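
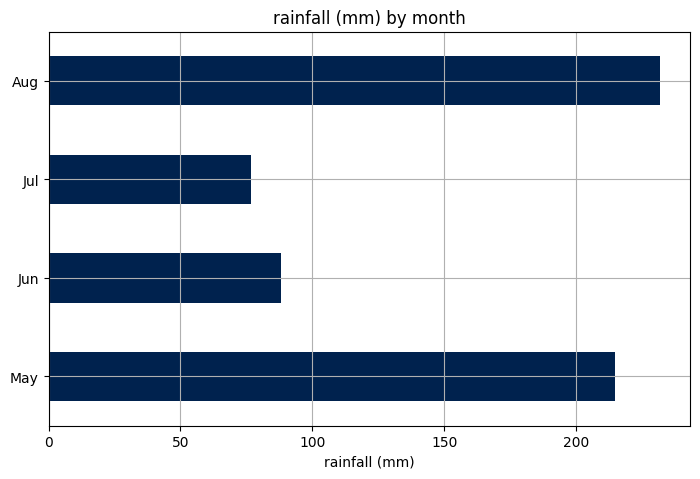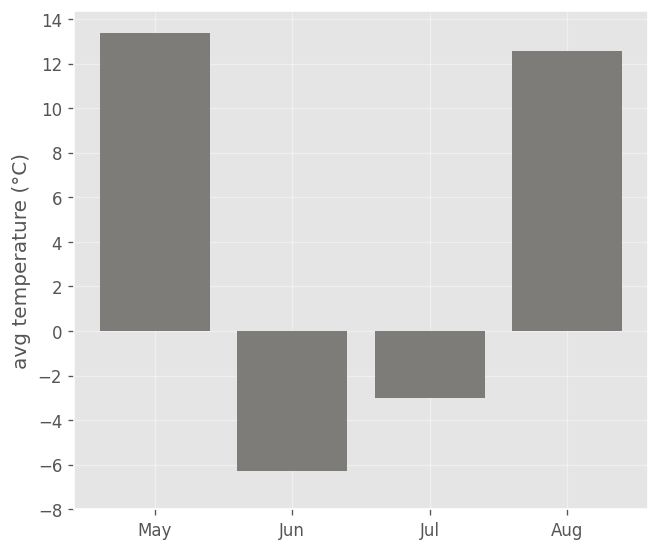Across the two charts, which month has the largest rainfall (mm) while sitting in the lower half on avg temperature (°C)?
Chart 2 median avg temperature (°C) ≈ 4; below-median months: Jun, Jul. Among those, Jun has the highest rainfall (mm) (≈ 100).

Jun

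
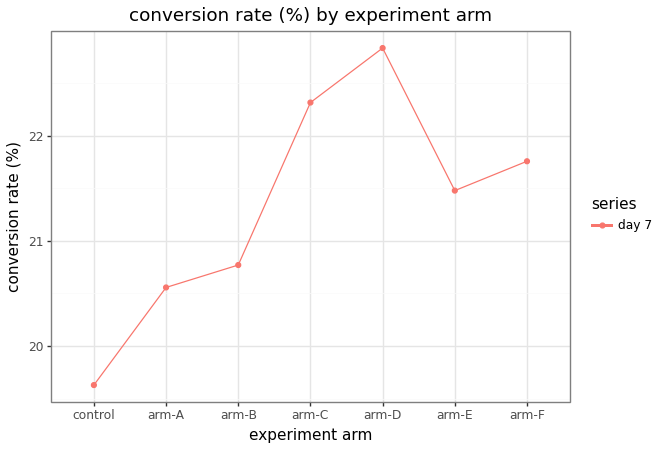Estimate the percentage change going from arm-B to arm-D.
arm-B ≈ 21.0, arm-D ≈ 23.0; (23.0 − 21.0) / 21.0 ≈ +9.5%.

≈ +9.5%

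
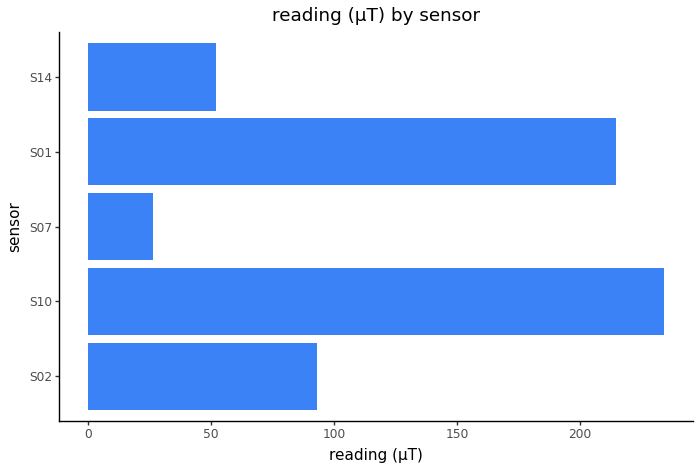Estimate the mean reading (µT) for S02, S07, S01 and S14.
(100 + 20 + 220 + 60) / 4 ≈ 100.

≈ 100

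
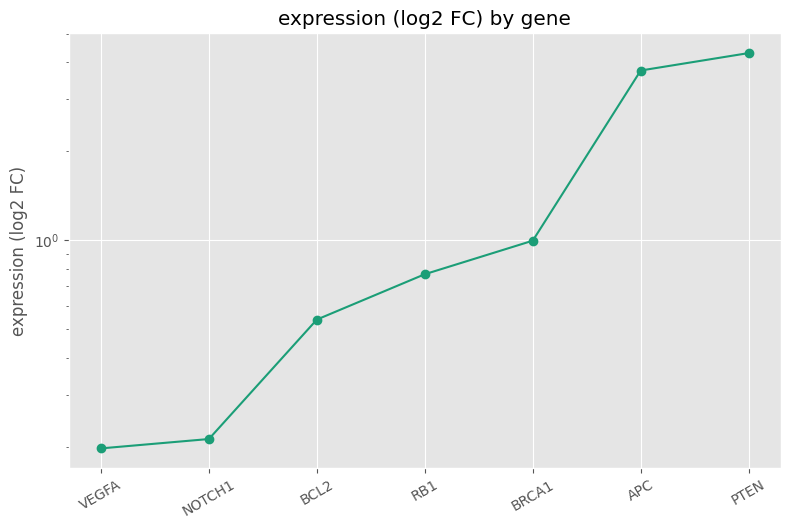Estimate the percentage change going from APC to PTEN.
≈ +12.5%

APC ≈ 4.0, PTEN ≈ 4.5; (4.5 − 4.0) / 4.0 ≈ +12.5%.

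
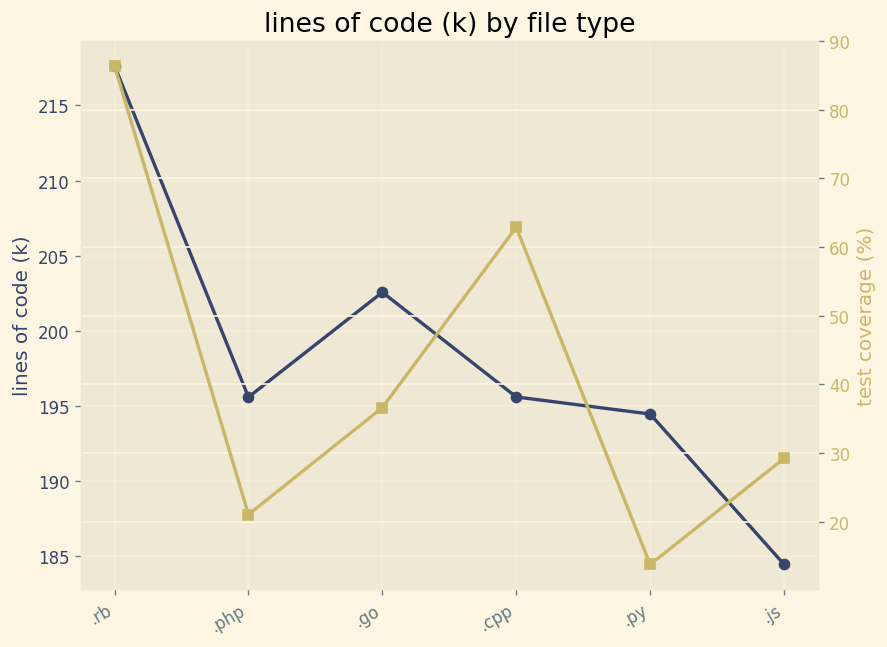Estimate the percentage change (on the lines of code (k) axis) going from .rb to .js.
≈ -15.9%

.rb ≈ 220, .js ≈ 185; (185 − 220) / 220 ≈ -15.9%.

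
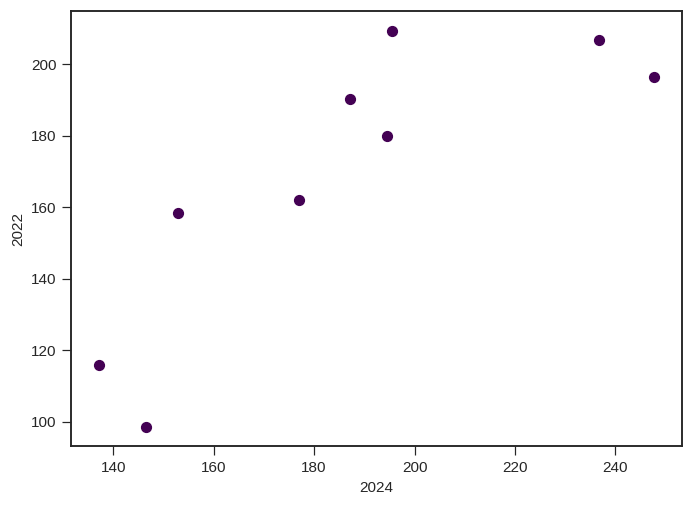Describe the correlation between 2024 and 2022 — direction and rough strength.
Points are positively correlated; strong (|r| ≈ 0.8).

positive, strong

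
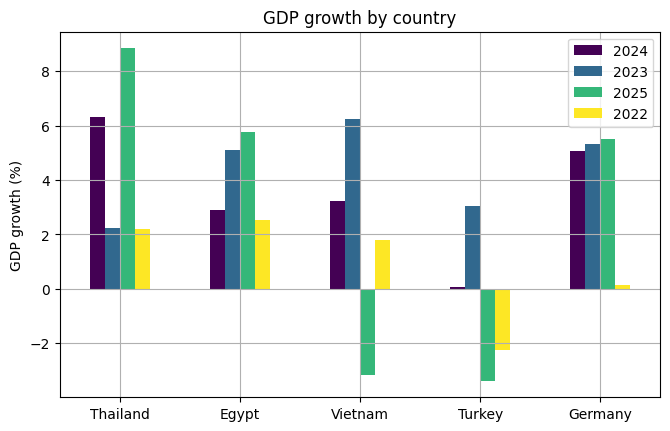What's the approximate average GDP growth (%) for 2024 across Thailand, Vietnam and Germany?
≈ 5

(6 + 4 + 6) / 3 ≈ 5.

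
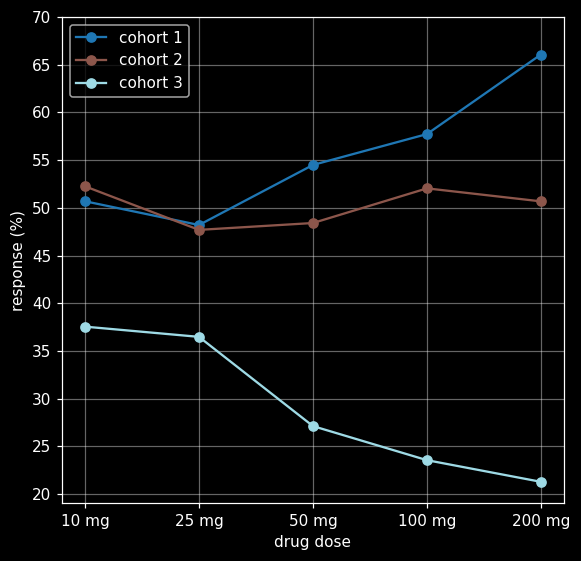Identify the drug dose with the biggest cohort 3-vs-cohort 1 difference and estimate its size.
200 mg: cohort 3 ≈ 20, cohort 1 ≈ 65 → gap ≈ 45. Next-largest (100 mg) is only ≈ 35.

200 mg, ≈ 45 %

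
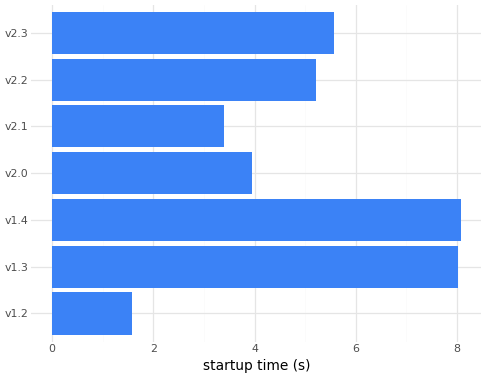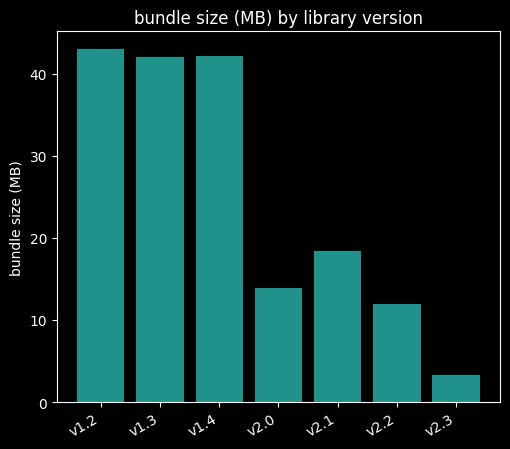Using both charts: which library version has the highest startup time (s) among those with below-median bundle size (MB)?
Chart 2 median bundle size (MB) ≈ 20; below-median library versions: v2.0, v2.2, v2.3. Among those, v2.3 has the highest startup time (s) (≈ 6).

v2.3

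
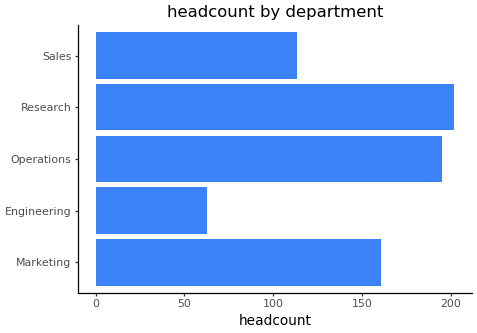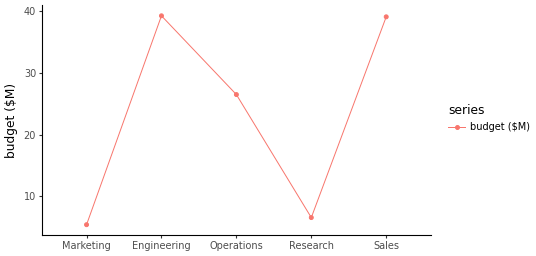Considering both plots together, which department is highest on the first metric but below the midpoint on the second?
Chart 2 median budget ($M) ≈ 25; below-median departments: Marketing, Research. Among those, Research has the highest headcount (≈ 200).

Research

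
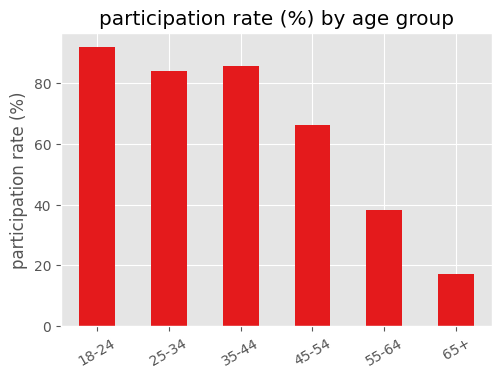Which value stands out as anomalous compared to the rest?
65+ ≈ 20; the rest sit between ≈ 40 and ≈ 90.

65+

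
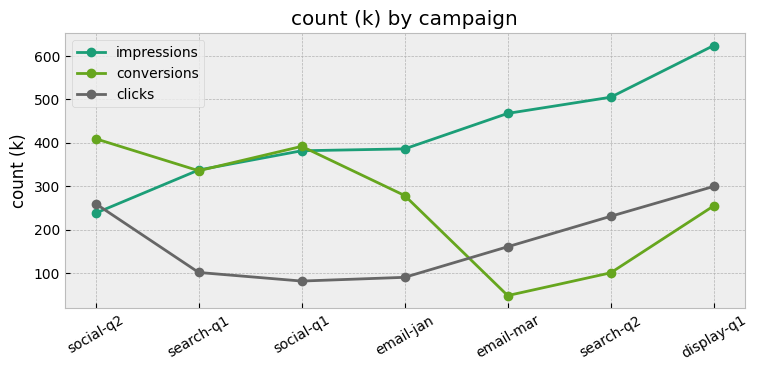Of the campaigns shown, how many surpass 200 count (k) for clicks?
3

Above 200: social-q2, search-q2, display-q1.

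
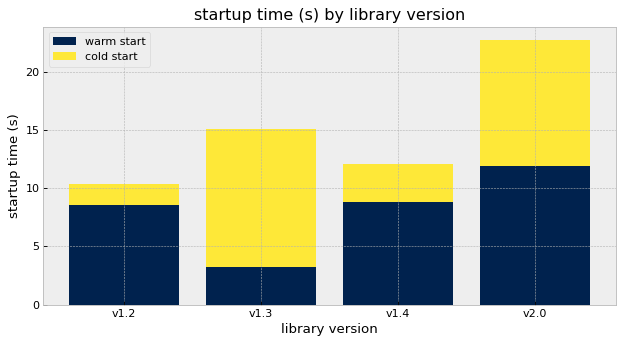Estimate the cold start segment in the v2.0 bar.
≈ 10

cold start top ≈ 22, bottom ≈ 12; segment ≈ 10.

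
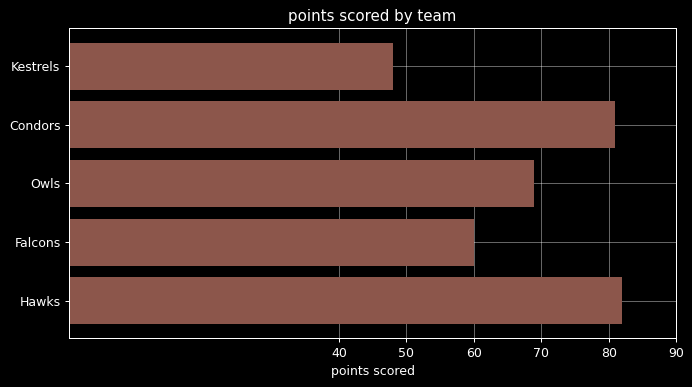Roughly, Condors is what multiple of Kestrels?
≈ 1.6×

Condors ≈ 80, Kestrels ≈ 50; 80/50 ≈ 1.6.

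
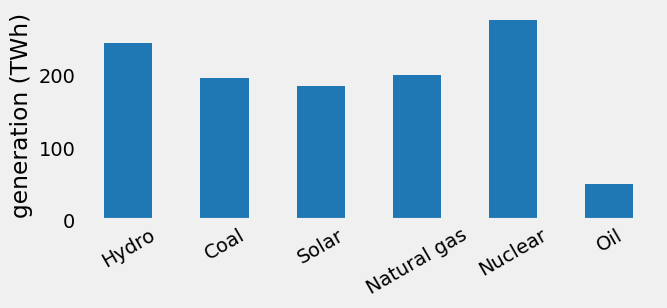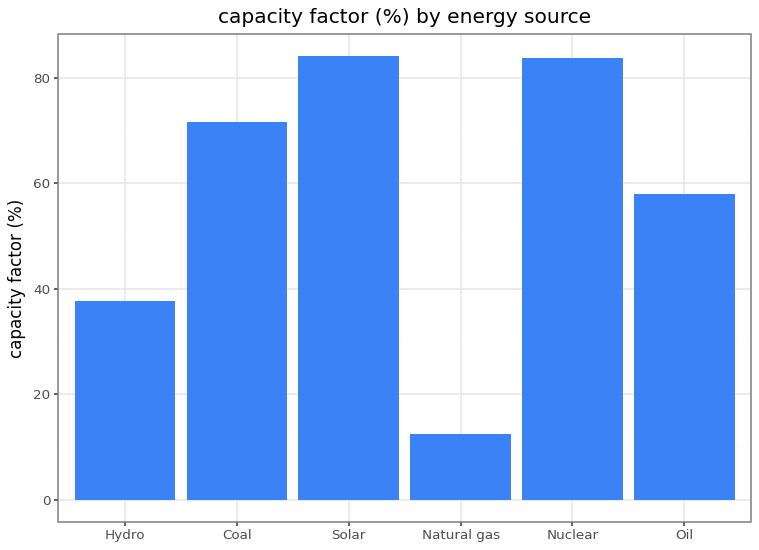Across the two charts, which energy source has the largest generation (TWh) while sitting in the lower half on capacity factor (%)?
Chart 2 median capacity factor (%) ≈ 60; below-median energy sources: Hydro, Natural gas, Oil. Among those, Hydro has the highest generation (TWh) (≈ 250).

Hydro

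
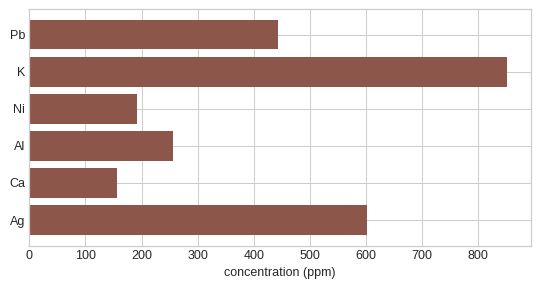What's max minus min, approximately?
Max K ≈ 900, min Ca ≈ 200; range ≈ 700.

≈ 700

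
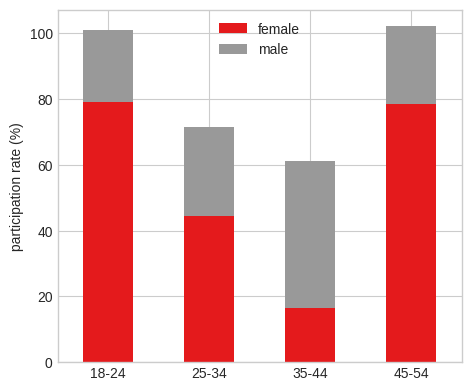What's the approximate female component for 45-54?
≈ 80

female top ≈ 80, bottom ≈ 0; segment ≈ 80.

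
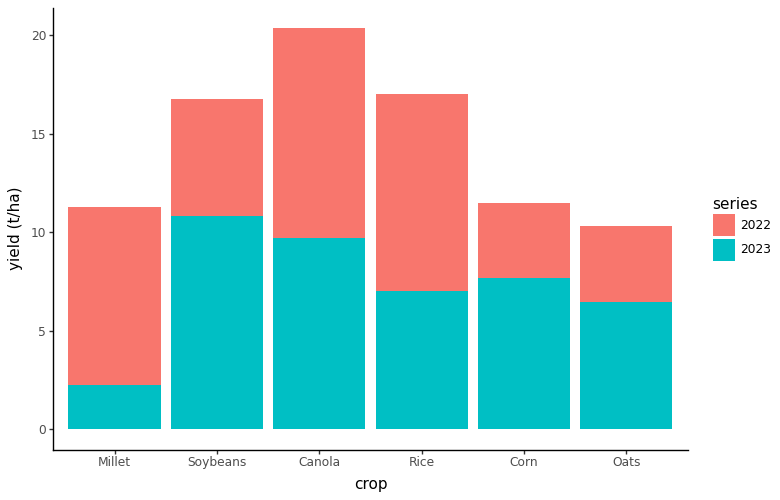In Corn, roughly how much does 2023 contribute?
≈ 8

2023 top ≈ 8, bottom ≈ 0; segment ≈ 8.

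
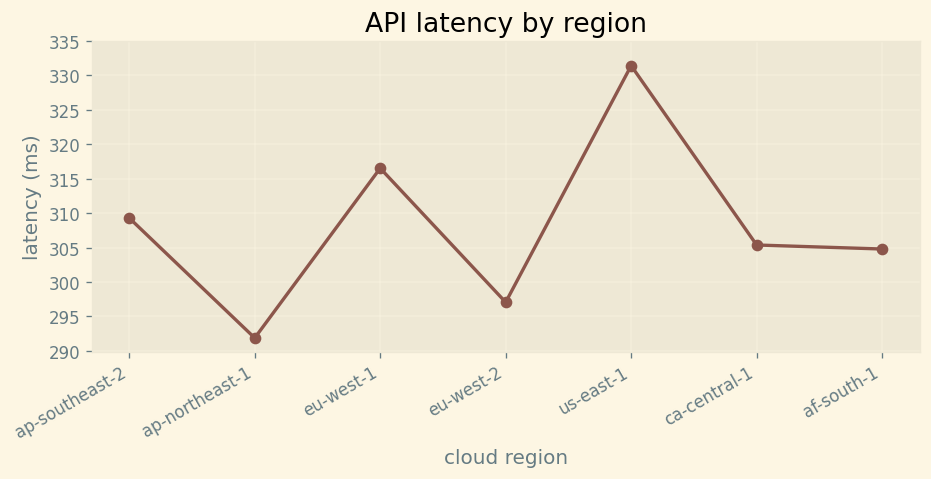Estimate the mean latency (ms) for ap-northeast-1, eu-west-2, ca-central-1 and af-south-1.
(290 + 295 + 305 + 305) / 4 ≈ 299.

≈ 299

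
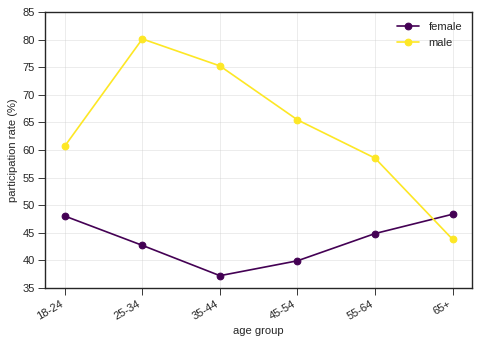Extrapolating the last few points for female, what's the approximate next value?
Last three: 40, 45, 50 → slope ≈ 5/step → next ≈ 55.

≈ 55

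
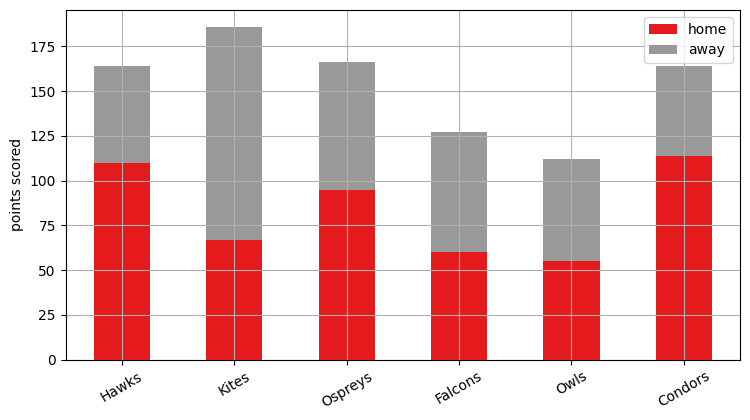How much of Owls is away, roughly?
away top ≈ 120, bottom ≈ 60; segment ≈ 60.

≈ 60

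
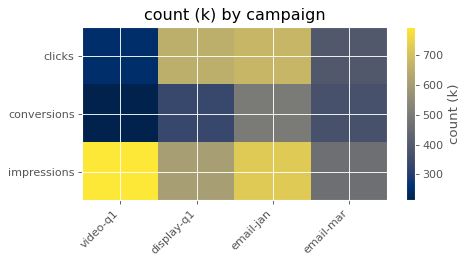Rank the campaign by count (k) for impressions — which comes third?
display-q1

Top 4 for impressions: video-q1 ≈ 800, email-jan ≈ 700, display-q1 ≈ 600, email-mar ≈ 450.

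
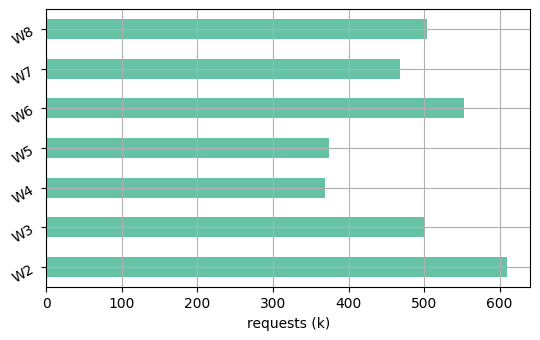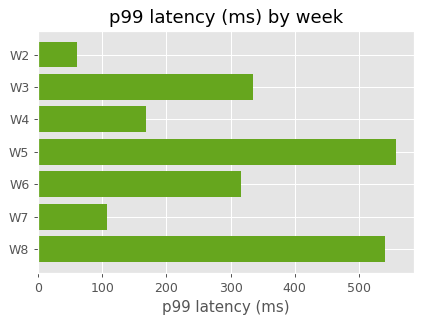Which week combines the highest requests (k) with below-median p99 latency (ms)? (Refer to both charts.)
W2

Chart 2 median p99 latency (ms) ≈ 300; below-median weeks: W2, W4, W7. Among those, W2 has the highest requests (k) (≈ 600).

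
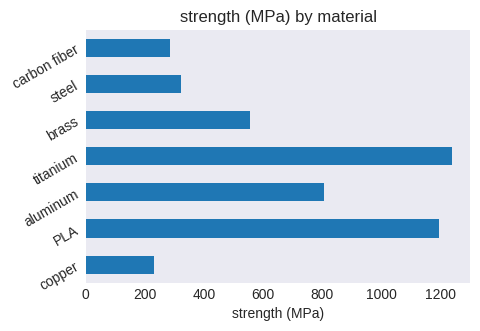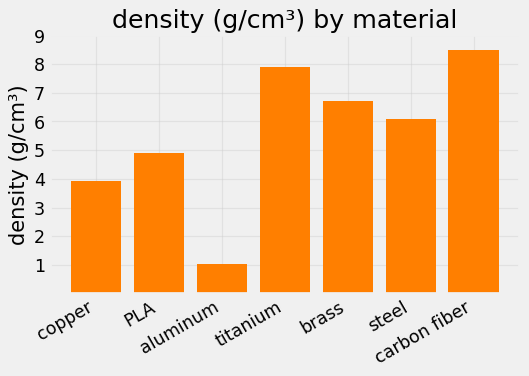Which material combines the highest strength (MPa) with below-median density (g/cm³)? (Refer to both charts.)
PLA

Chart 2 median density (g/cm³) ≈ 6; below-median materials: copper, PLA, aluminum. Among those, PLA has the highest strength (MPa) (≈ 1200).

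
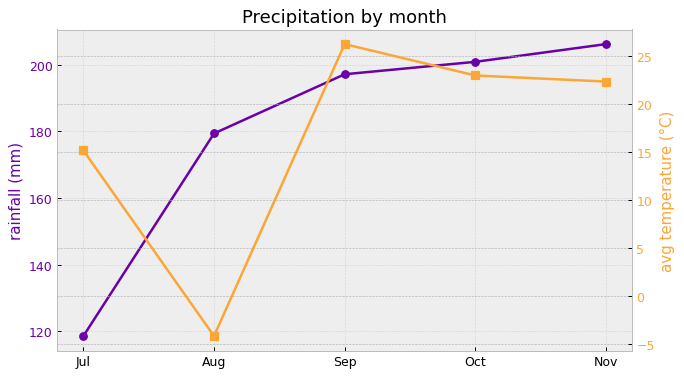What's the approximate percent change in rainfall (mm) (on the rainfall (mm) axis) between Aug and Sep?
Aug ≈ 180, Sep ≈ 200; (200 − 180) / 180 ≈ +11.1%.

≈ +11.1%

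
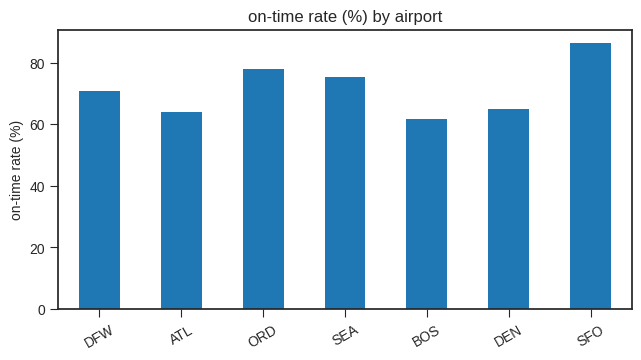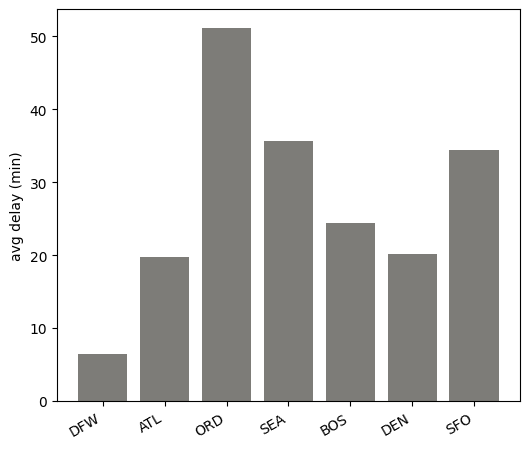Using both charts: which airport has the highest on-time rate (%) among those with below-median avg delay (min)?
DFW

Chart 2 median avg delay (min) ≈ 25; below-median airports: DFW, ATL, DEN. Among those, DFW has the highest on-time rate (%) (≈ 70).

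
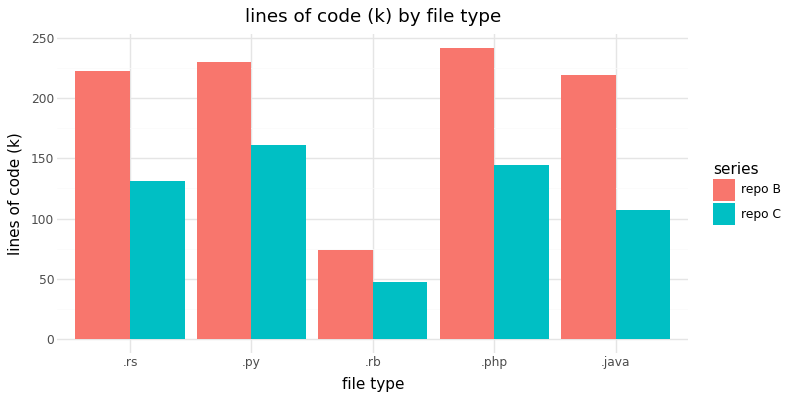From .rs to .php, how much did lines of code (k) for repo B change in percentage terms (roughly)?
≈ +11.1%

.rs ≈ 225, .php ≈ 250; (250 − 225) / 225 ≈ +11.1%.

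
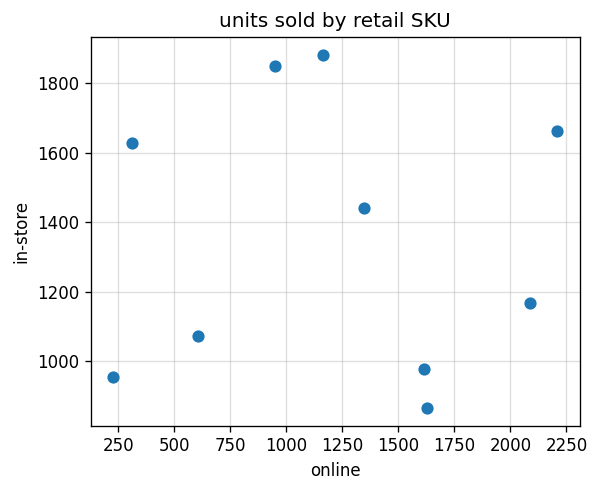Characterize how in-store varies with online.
no clear correlation

Points are roughly uncorrelated; weak (|r| ≈ 0.0).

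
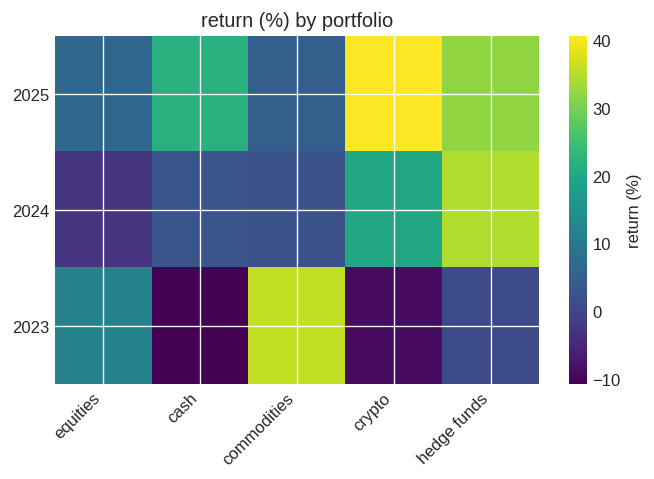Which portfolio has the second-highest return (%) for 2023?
equities

Top 3 for 2023: commodities ≈ 35, equities ≈ 10, hedge funds ≈ 0.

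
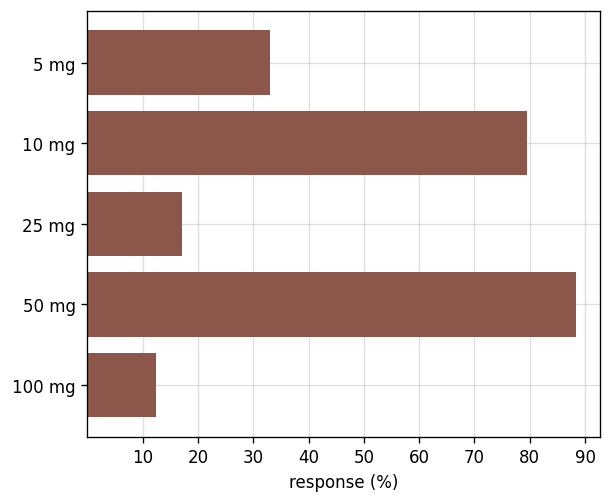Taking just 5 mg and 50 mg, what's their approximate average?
≈ 60

(30 + 90) / 2 ≈ 60.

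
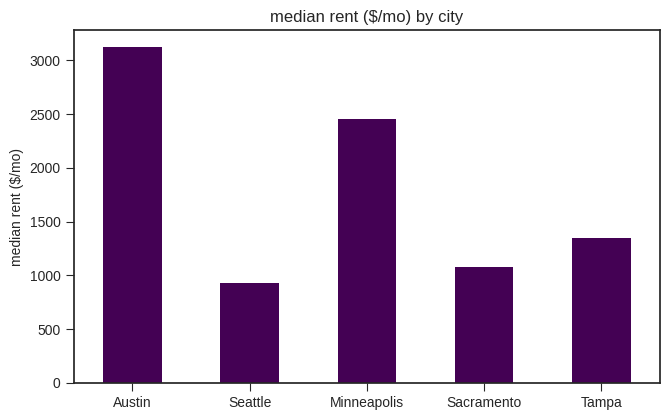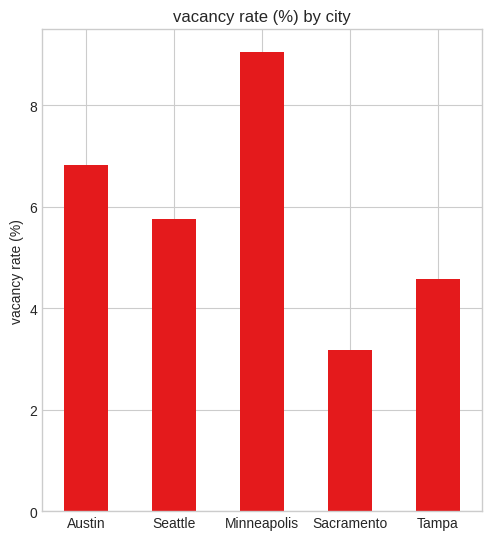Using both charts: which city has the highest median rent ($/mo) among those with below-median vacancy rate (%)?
Tampa

Chart 2 median vacancy rate (%) ≈ 6; below-median cities: Sacramento, Tampa. Among those, Tampa has the highest median rent ($/mo) (≈ 1500).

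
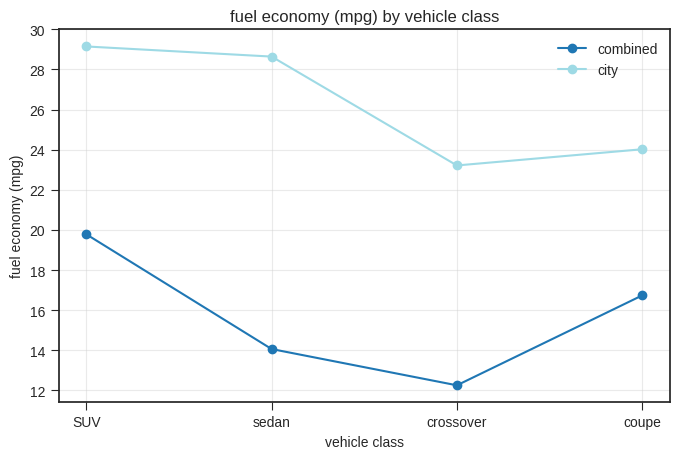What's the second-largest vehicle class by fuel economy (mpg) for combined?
coupe

Top 3 for combined: SUV ≈ 20, coupe ≈ 16, sedan ≈ 14.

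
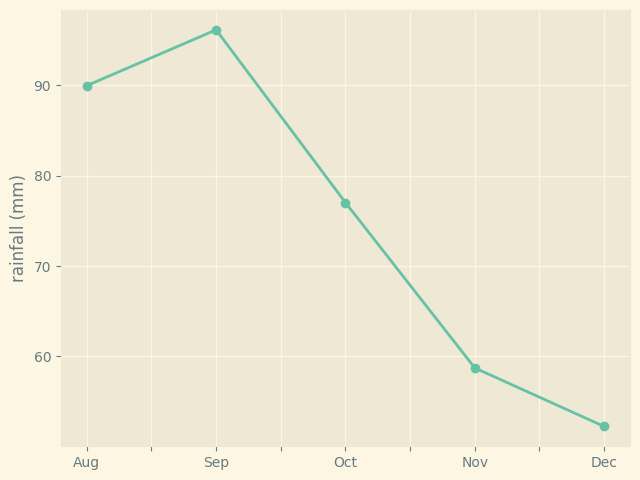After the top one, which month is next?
Top 3: Sep ≈ 95, Aug ≈ 90, Oct ≈ 75.

Aug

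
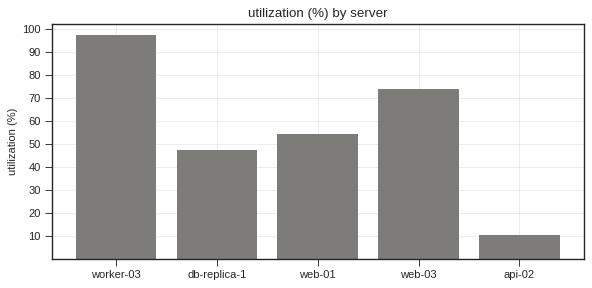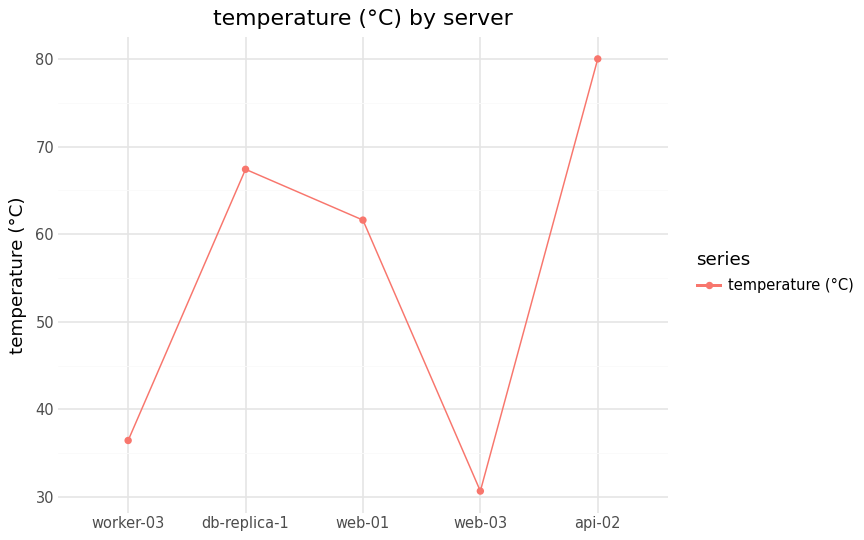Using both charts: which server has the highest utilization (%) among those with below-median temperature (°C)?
worker-03

Chart 2 median temperature (°C) ≈ 60; below-median servers: worker-03, web-03. Among those, worker-03 has the highest utilization (%) (≈ 100).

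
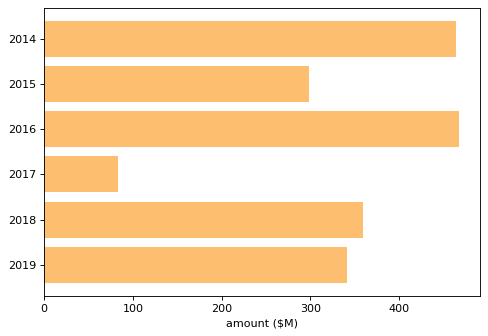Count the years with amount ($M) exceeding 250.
Above 250: 2014, 2015, 2016, 2018, 2019.

5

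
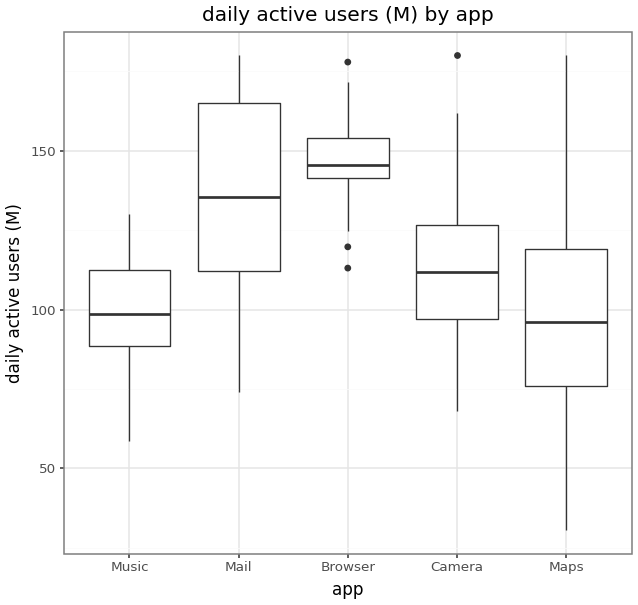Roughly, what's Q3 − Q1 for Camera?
Q3 ≈ 125, Q1 ≈ 95; IQR ≈ 30.

≈ 30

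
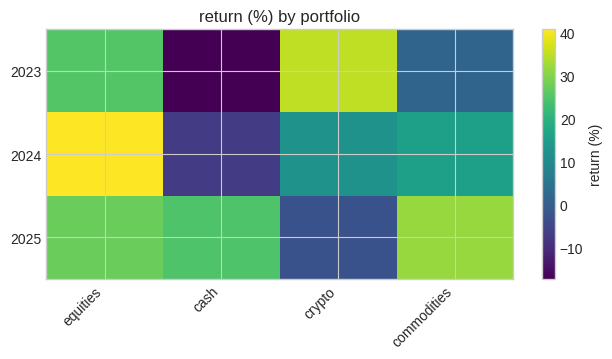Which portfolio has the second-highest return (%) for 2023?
Top 3 for 2023: crypto ≈ 35, equities ≈ 25, commodities ≈ 0.

equities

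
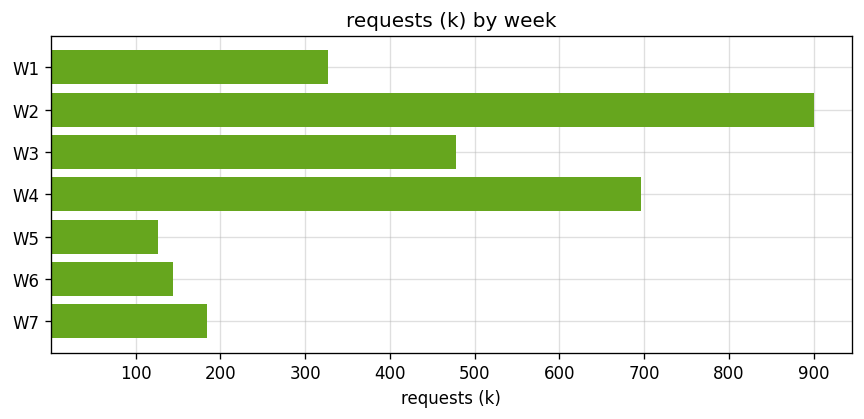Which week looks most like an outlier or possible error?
W2

W2 ≈ 900; the rest sit between ≈ 100 and ≈ 700.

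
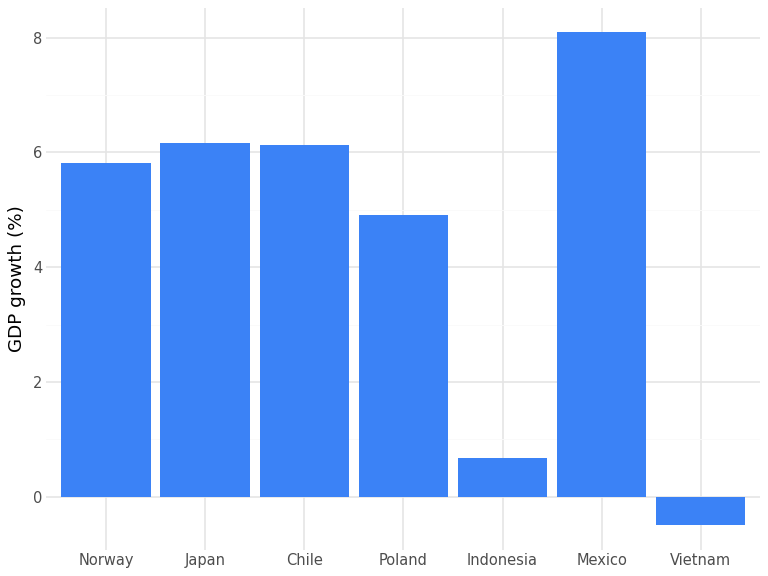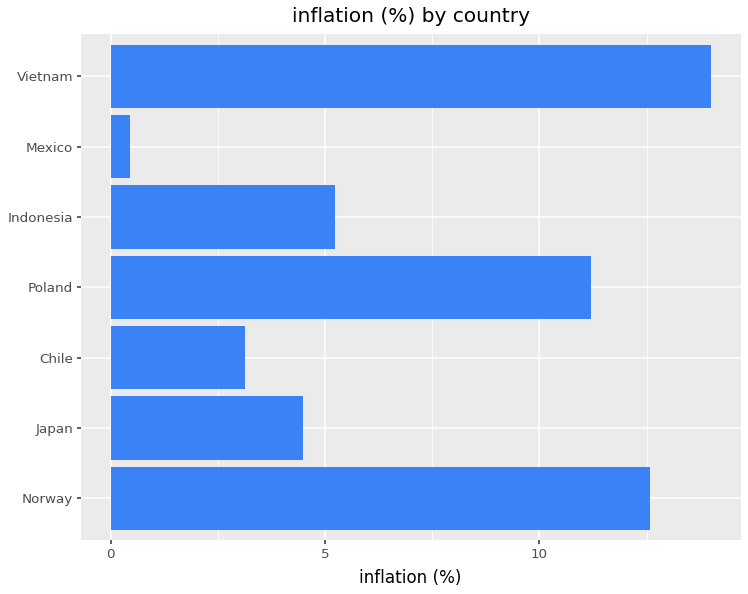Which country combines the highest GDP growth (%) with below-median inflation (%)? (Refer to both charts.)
Mexico

Chart 2 median inflation (%) ≈ 6; below-median countries: Japan, Chile, Mexico. Among those, Mexico has the highest GDP growth (%) (≈ 8).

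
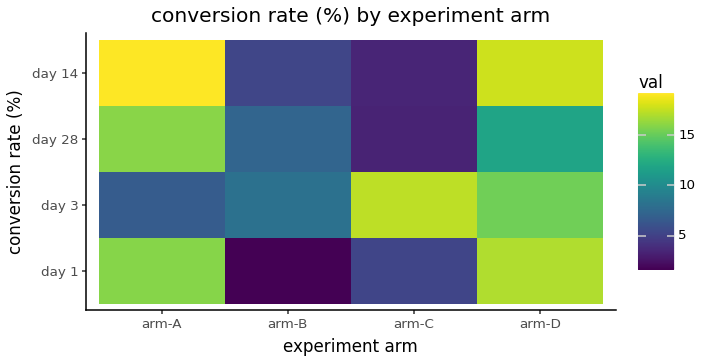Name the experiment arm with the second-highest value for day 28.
arm-D

Top 3 for day 28: arm-A ≈ 16, arm-D ≈ 12, arm-B ≈ 8.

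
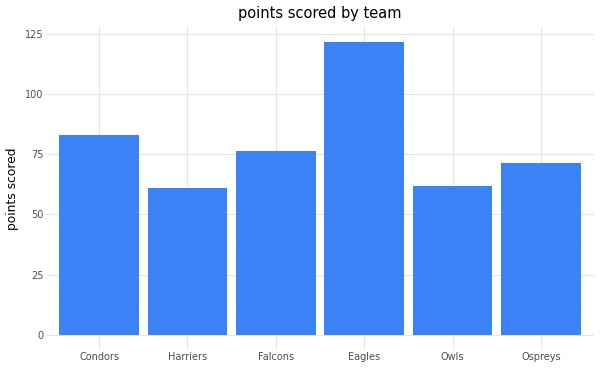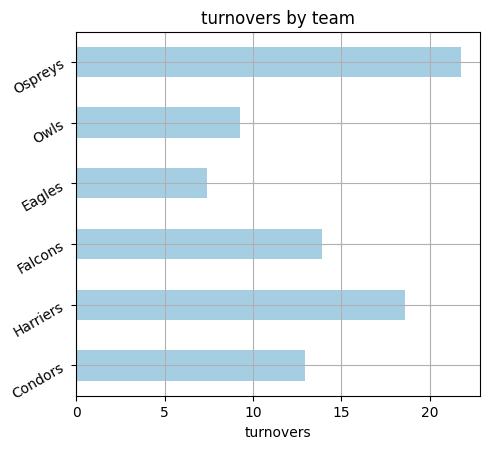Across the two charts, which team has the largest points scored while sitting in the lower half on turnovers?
Chart 2 median turnovers ≈ 14; below-median teams: Condors, Eagles, Owls. Among those, Eagles has the highest points scored (≈ 120).

Eagles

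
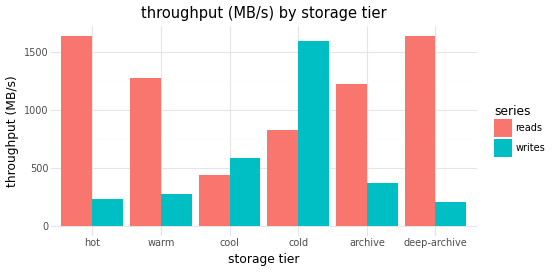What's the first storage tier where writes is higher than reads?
warm: writes ≈ 200 vs reads ≈ 1200 (not yet); cool: writes ≈ 600 vs reads ≈ 400 (first crossover).

cool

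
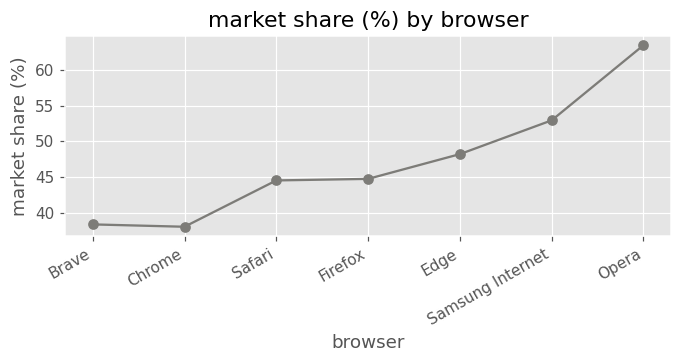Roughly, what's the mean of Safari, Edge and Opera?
≈ 53

(45 + 50 + 65) / 3 ≈ 53.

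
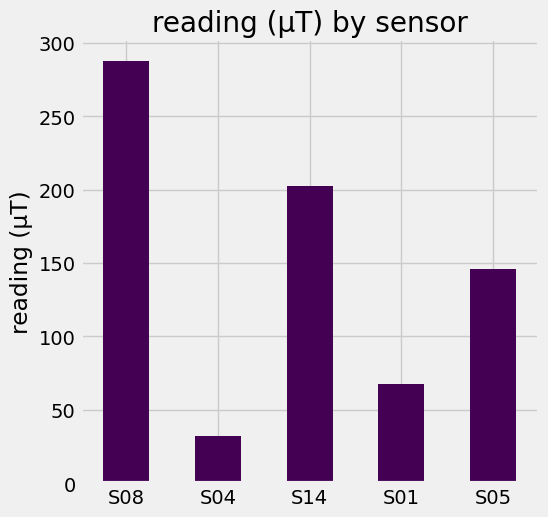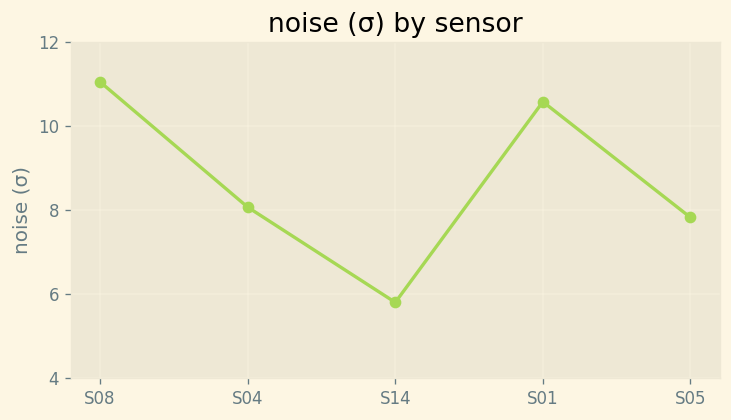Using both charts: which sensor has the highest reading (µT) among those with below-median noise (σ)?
S14

Chart 2 median noise (σ) ≈ 8; below-median sensors: S14, S05. Among those, S14 has the highest reading (µT) (≈ 200).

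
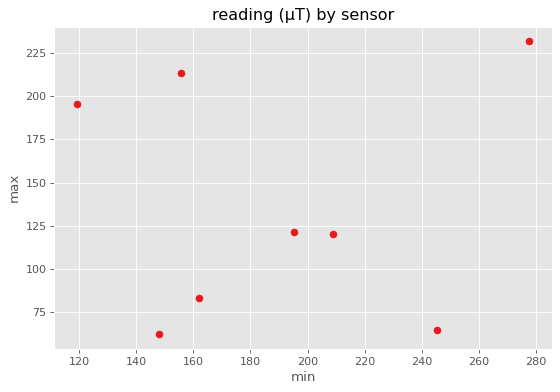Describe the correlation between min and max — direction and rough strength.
no clear correlation

Points are roughly uncorrelated; weak (|r| ≈ 0.1).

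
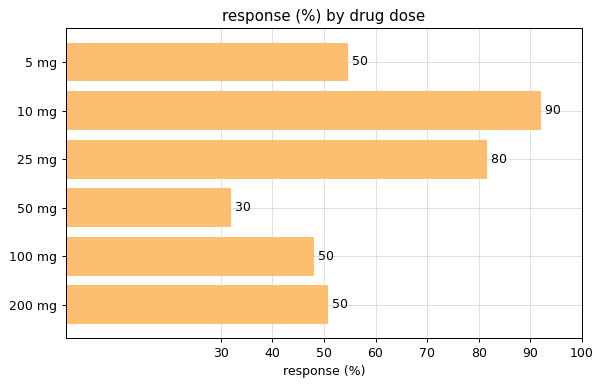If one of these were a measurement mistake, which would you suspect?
10 mg

10 mg ≈ 90; the rest sit between ≈ 30 and ≈ 80.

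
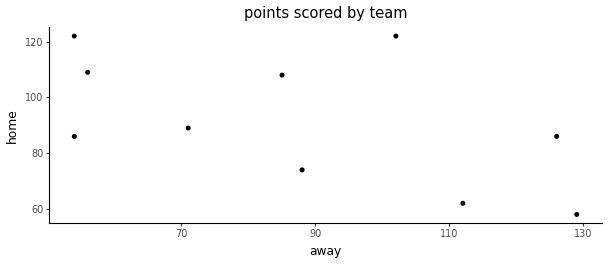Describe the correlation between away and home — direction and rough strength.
Points are negatively correlated; moderate (|r| ≈ 0.5).

negative, moderate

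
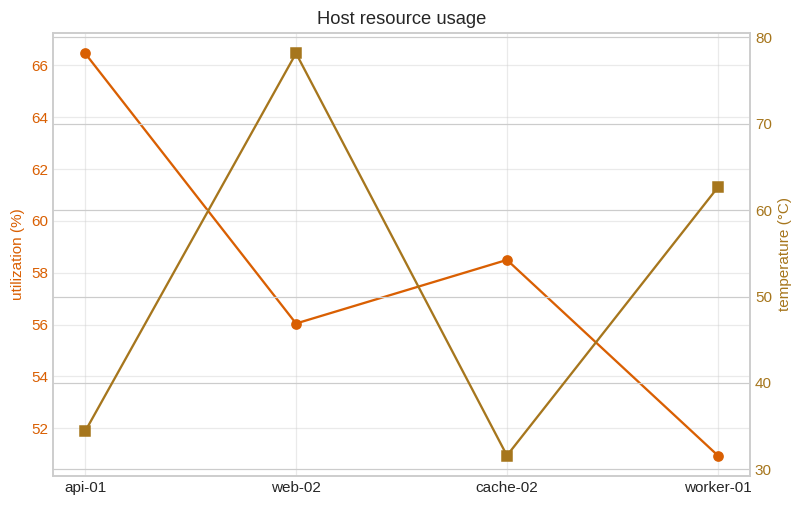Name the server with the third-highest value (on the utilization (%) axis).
Top 4 (on the utilization (%) axis): api-01 ≈ 66, cache-02 ≈ 58, web-02 ≈ 56, worker-01 ≈ 50.

web-02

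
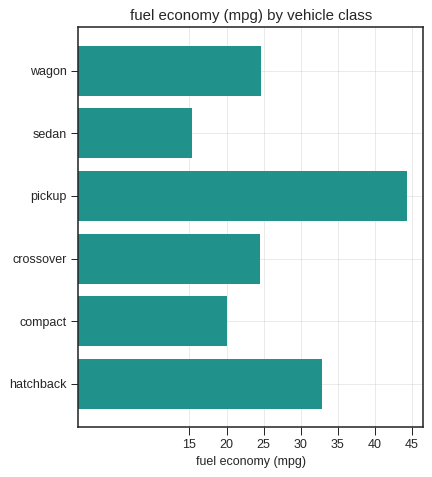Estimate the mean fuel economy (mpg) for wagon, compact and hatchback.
(25 + 20 + 35) / 3 ≈ 27.

≈ 27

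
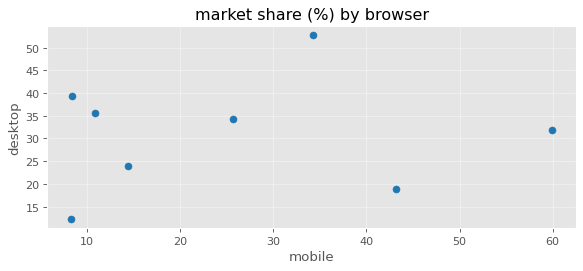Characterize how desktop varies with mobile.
no clear correlation

Points are roughly uncorrelated; weak (|r| ≈ 0.1).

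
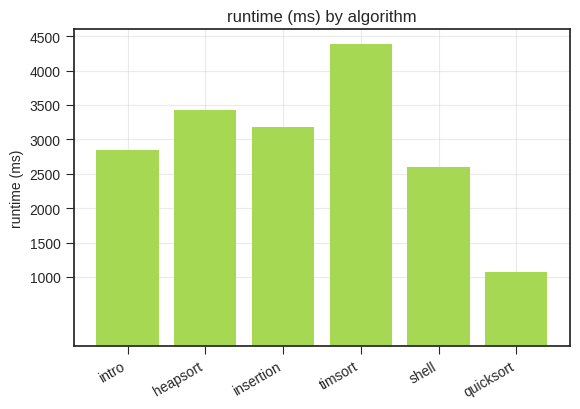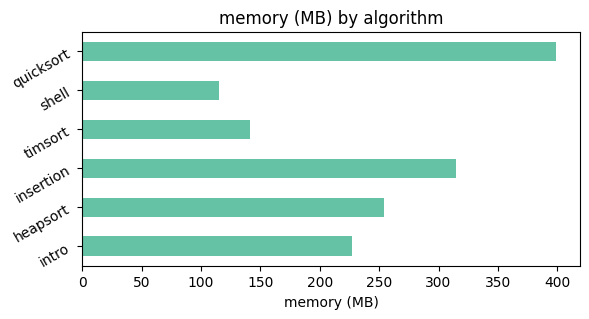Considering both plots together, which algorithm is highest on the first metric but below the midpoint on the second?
Chart 2 median memory (MB) ≈ 250; below-median algorithms: intro, timsort, shell. Among those, timsort has the highest runtime (ms) (≈ 4500).

timsort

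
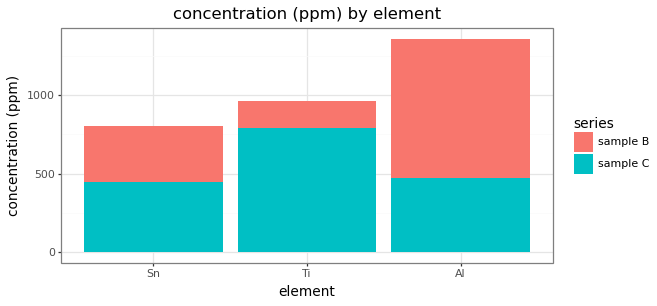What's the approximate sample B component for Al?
sample B top ≈ 1400, bottom ≈ 400; segment ≈ 1000.

≈ 1000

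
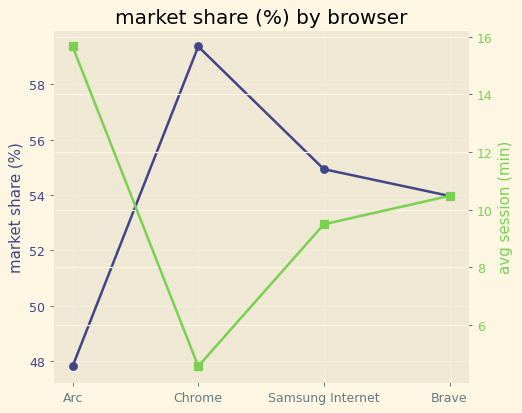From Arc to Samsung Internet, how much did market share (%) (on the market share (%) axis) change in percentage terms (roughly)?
≈ +14.6%

Arc ≈ 48, Samsung Internet ≈ 55; (55 − 48) / 48 ≈ +14.6%.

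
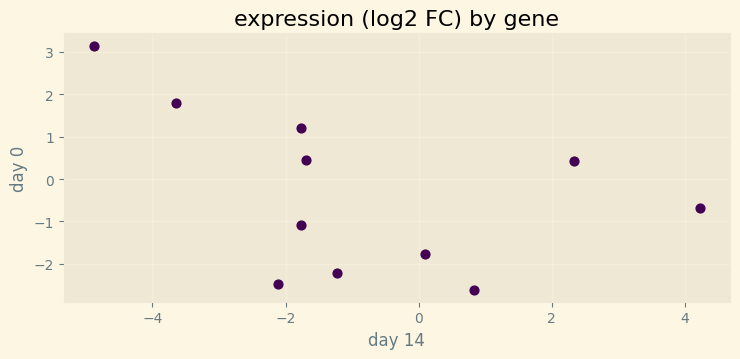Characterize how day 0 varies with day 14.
negative, moderate

Points are negatively correlated; moderate (|r| ≈ 0.5).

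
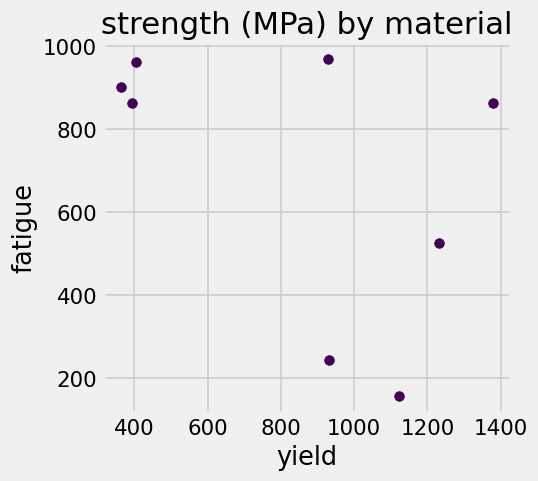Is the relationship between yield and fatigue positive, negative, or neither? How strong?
Points are negatively correlated; moderate (|r| ≈ 0.5).

negative, moderate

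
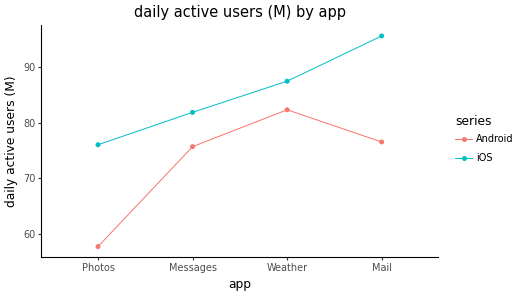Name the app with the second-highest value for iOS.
Top 3 for iOS: Mail ≈ 95, Weather ≈ 85, Messages ≈ 80.

Weather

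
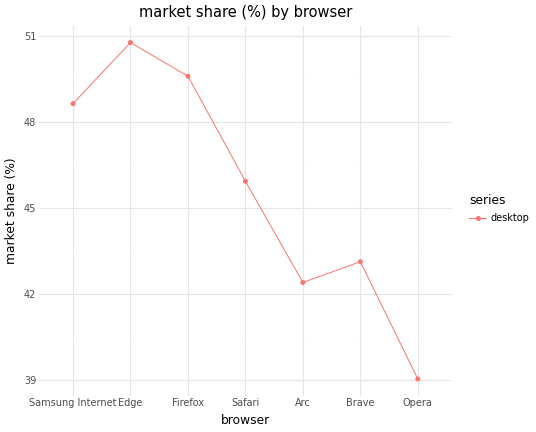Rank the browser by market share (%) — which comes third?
Samsung Internet

Top 4: Edge ≈ 51, Firefox ≈ 50, Samsung Internet ≈ 49, Safari ≈ 46.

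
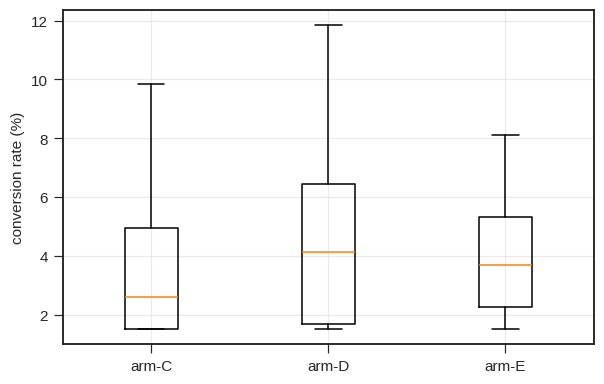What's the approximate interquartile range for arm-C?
≈ 3.4

Q3 ≈ 5.0, Q1 ≈ 1.6; IQR ≈ 3.4.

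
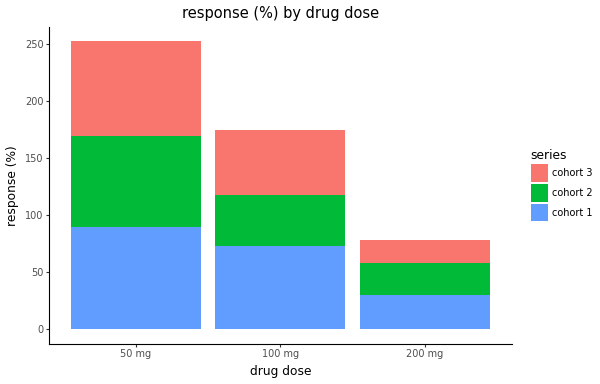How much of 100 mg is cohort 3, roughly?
≈ 50

cohort 3 top ≈ 175, bottom ≈ 125; segment ≈ 50.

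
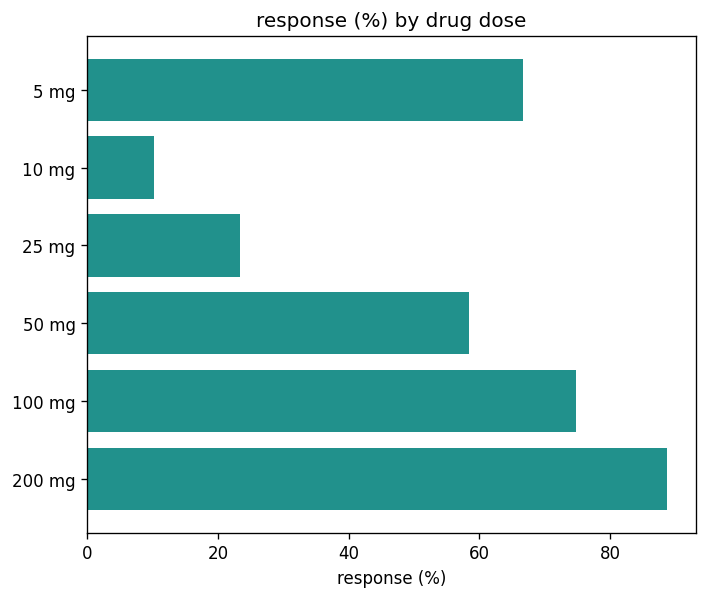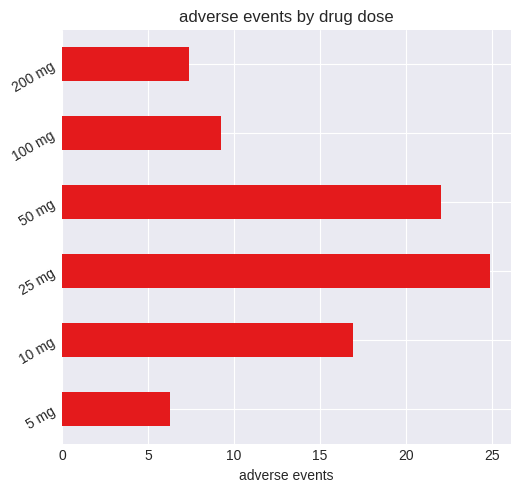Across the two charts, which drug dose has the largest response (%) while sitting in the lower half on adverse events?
200 mg

Chart 2 median adverse events ≈ 15; below-median drug doses: 5 mg, 100 mg, 200 mg. Among those, 200 mg has the highest response (%) (≈ 90).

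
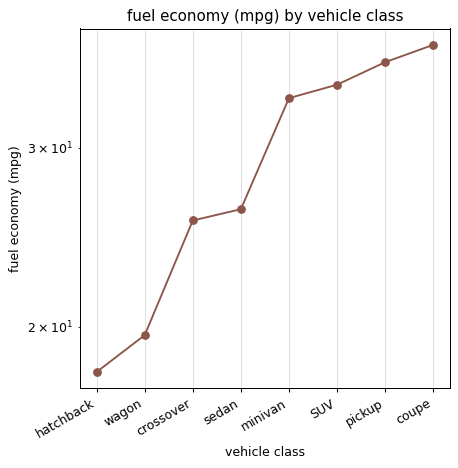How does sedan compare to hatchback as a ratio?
≈ 1.44×

sedan ≈ 26, hatchback ≈ 18; 26/18 ≈ 1.44.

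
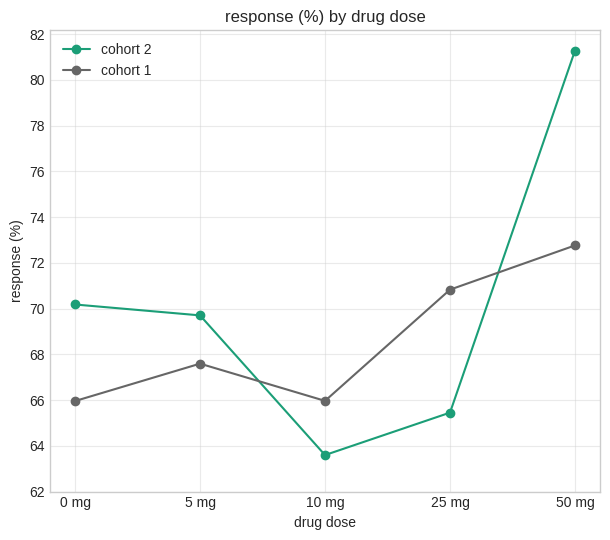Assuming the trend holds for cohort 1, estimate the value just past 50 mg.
Last three: 66, 70, 72 → slope ≈ 3/step → next ≈ 75.

≈ 75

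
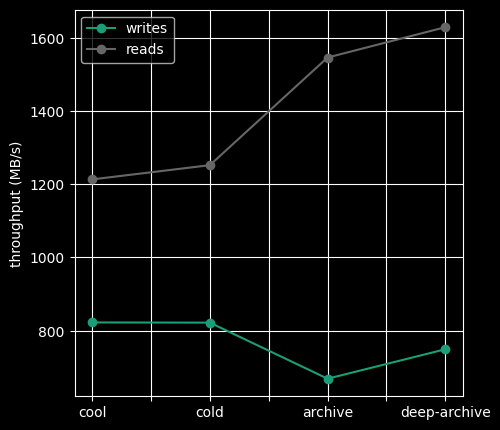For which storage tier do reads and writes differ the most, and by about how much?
deep-archive: reads ≈ 1600, writes ≈ 700 → gap ≈ 900. Next-largest (archive) is only ≈ 800.

deep-archive, ≈ 900 MB/s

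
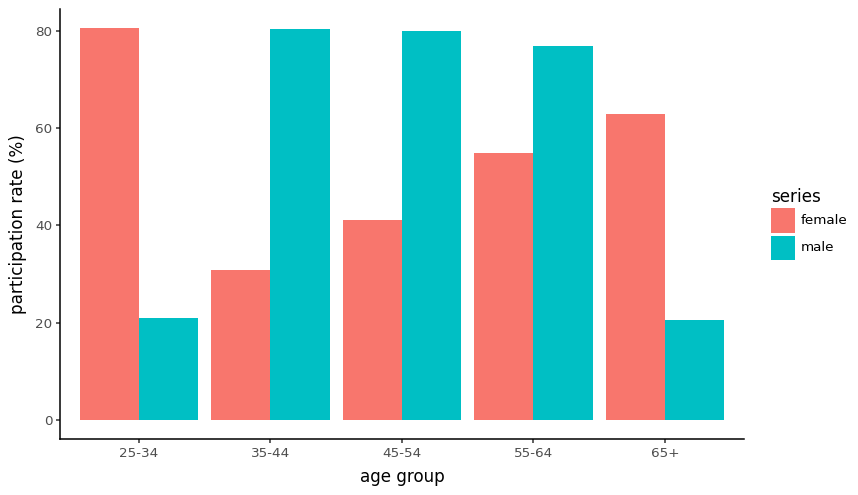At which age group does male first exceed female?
35-44

25-34: male ≈ 20 vs female ≈ 80 (not yet); 35-44: male ≈ 80 vs female ≈ 30 (first crossover).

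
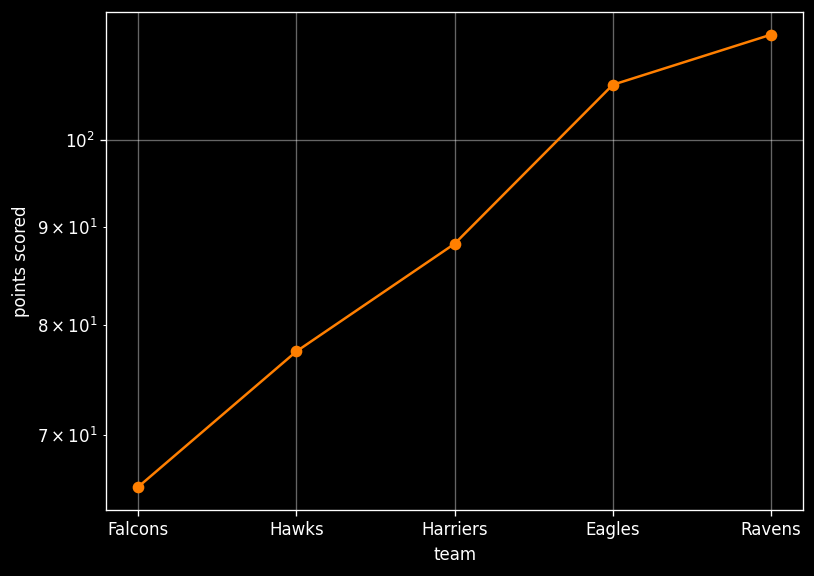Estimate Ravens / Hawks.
Ravens ≈ 115, Hawks ≈ 75; 115/75 ≈ 1.53.

≈ 1.53×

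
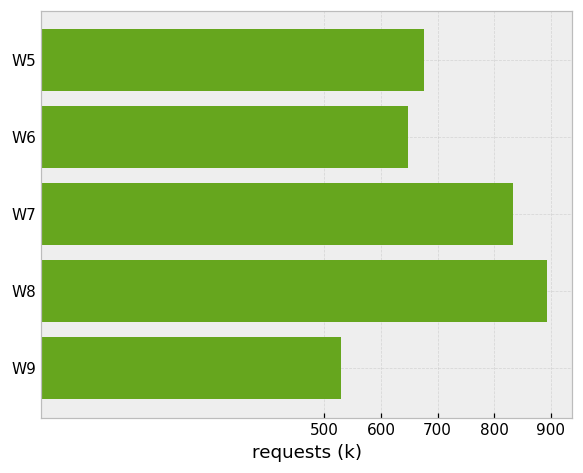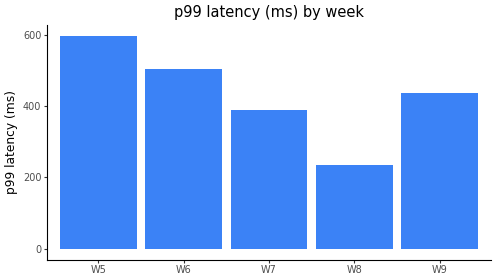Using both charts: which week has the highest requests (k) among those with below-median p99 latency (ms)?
Chart 2 median p99 latency (ms) ≈ 400; below-median weeks: W7, W8. Among those, W8 has the highest requests (k) (≈ 900).

W8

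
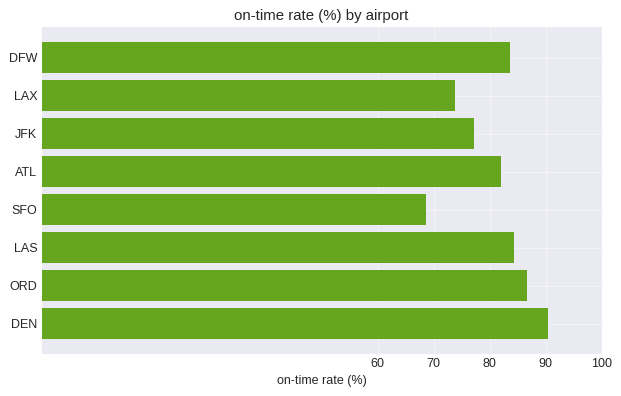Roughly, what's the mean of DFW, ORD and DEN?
≈ 87

(80 + 90 + 90) / 3 ≈ 87.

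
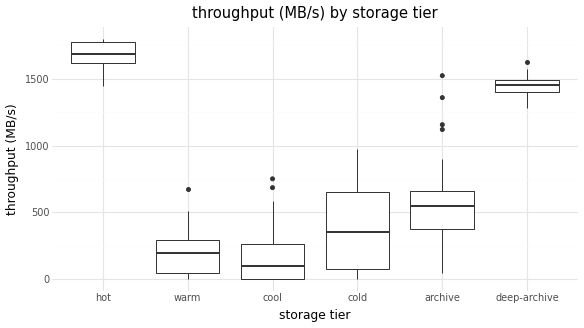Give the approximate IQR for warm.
Q3 ≈ 200, Q1 ≈ 0; IQR ≈ 200.

≈ 200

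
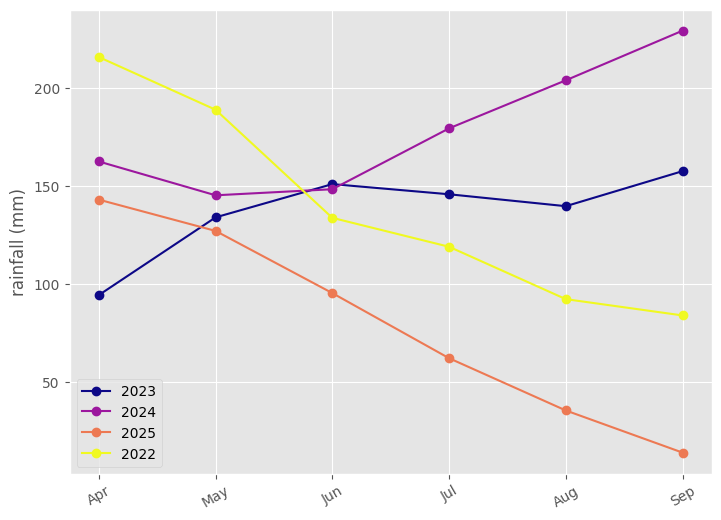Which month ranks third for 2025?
Top 4 for 2025: Apr ≈ 140, May ≈ 120, Jun ≈ 100, Jul ≈ 60.

Jun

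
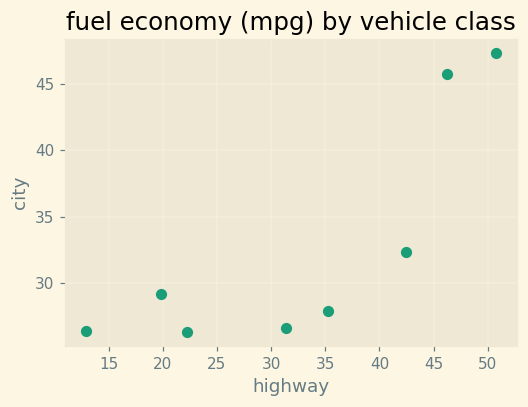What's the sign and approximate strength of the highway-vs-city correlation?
Points are positively correlated; strong (|r| ≈ 0.8).

positive, strong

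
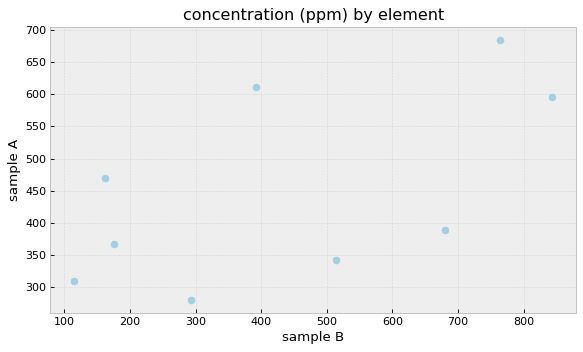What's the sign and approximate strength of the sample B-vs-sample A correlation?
positive, moderate

Points are positively correlated; moderate (|r| ≈ 0.6).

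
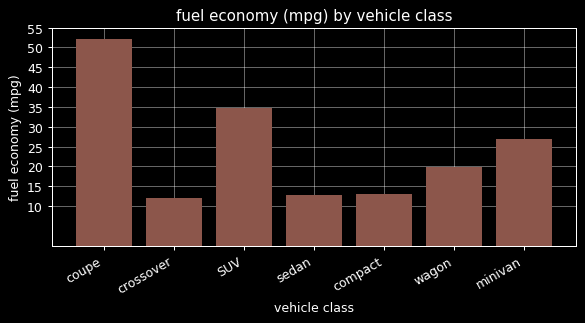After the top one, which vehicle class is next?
SUV

Top 3: coupe ≈ 50, SUV ≈ 35, minivan ≈ 25.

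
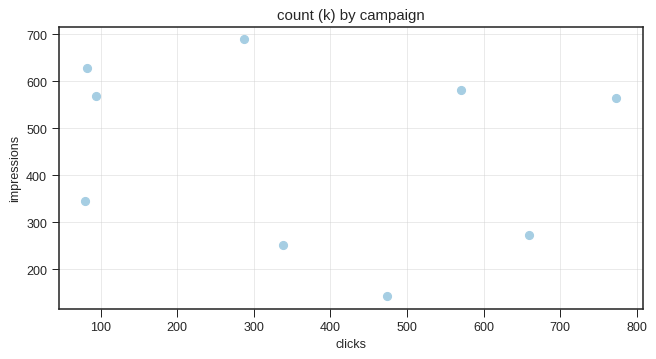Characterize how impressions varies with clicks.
Points are roughly uncorrelated; weak (|r| ≈ 0.2).

no clear correlation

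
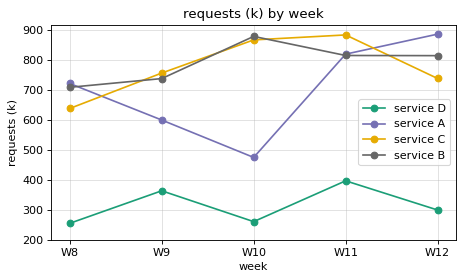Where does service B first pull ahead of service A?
W8: service B ≈ 700 vs service A ≈ 700 (not yet); W9: service B ≈ 700 vs service A ≈ 600 (first crossover).

W9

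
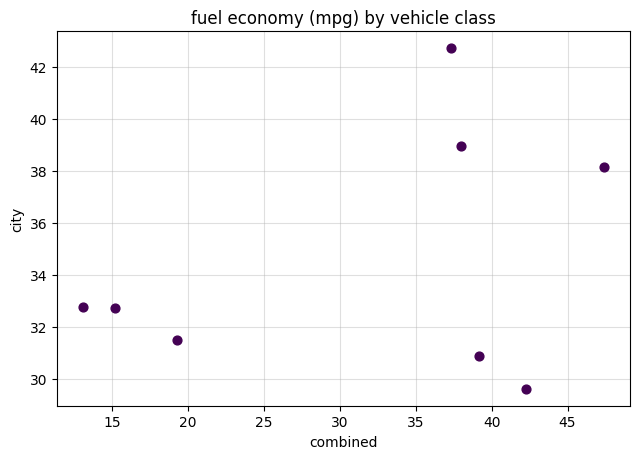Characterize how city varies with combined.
positive, weak

Points are positively correlated; weak (|r| ≈ 0.3).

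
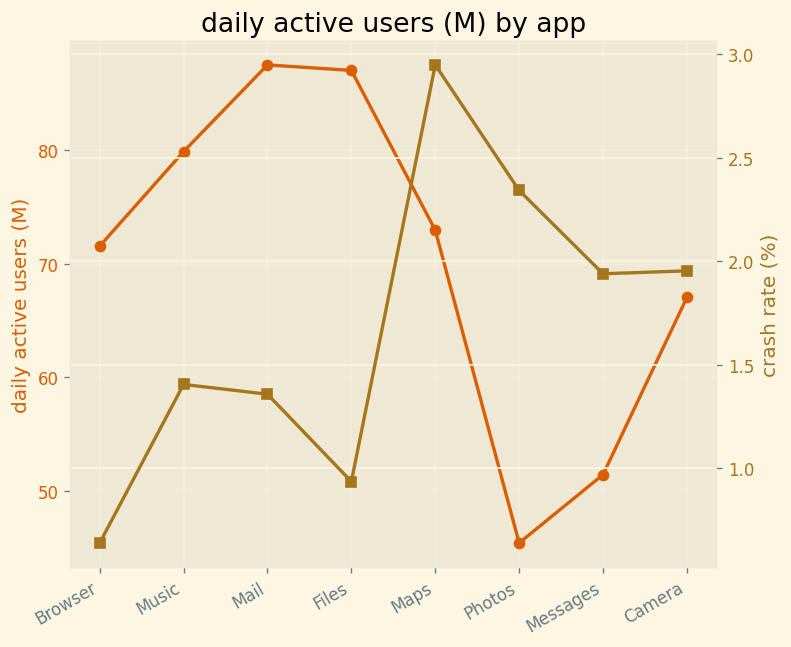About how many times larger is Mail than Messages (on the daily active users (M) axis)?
Mail ≈ 90, Messages ≈ 50; 90/50 ≈ 1.8.

≈ 1.8×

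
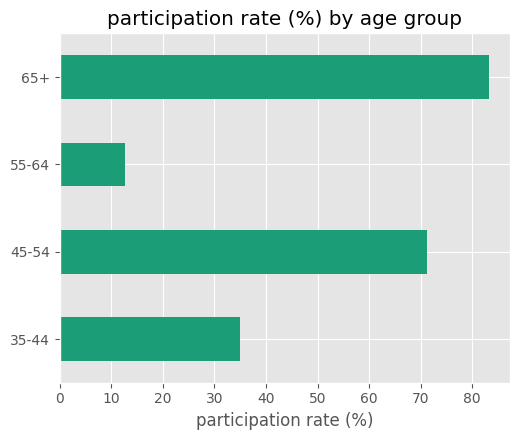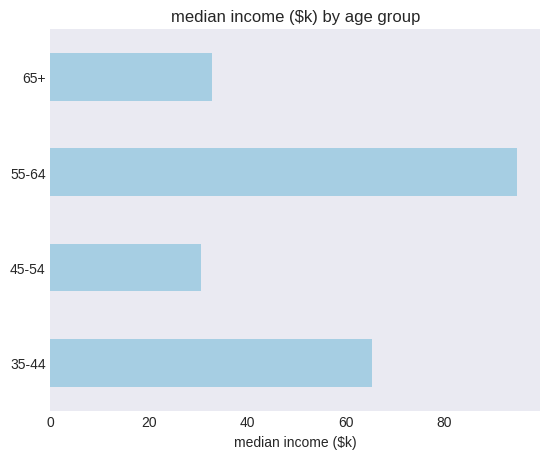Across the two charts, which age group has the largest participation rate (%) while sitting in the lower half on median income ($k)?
65+

Chart 2 median median income ($k) ≈ 50; below-median age groups: 45-54, 65+. Among those, 65+ has the highest participation rate (%) (≈ 80).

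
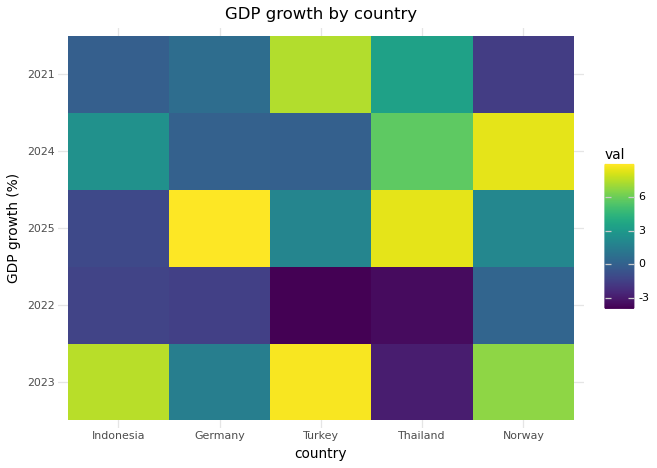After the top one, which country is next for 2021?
Top 3 for 2021: Turkey ≈ 8, Thailand ≈ 4, Germany ≈ 0.

Thailand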